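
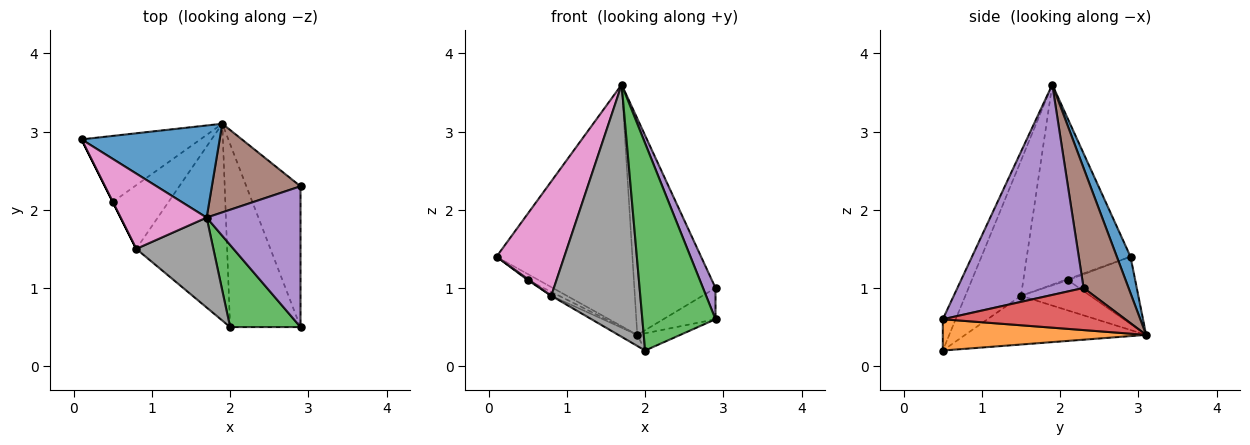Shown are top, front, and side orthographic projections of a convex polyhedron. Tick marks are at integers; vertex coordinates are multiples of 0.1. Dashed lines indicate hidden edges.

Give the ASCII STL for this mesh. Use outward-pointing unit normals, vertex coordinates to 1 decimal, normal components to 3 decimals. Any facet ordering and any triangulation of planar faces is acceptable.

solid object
 facet normal 0.094 0.930 0.355
  outer loop
   vertex 1.7 1.9 3.6
   vertex 1.9 3.1 0.4
   vertex 0.1 2.9 1.4
  endloop
 endfacet
 facet normal 0.405 0.086 -0.910
  outer loop
   vertex 2.0 0.5 0.2
   vertex 1.9 3.1 0.4
   vertex 2.9 0.5 0.6
  endloop
 endfacet
 facet normal -0.162 -0.917 0.364
  outer loop
   vertex 2.0 0.5 0.2
   vertex 2.9 0.5 0.6
   vertex 1.7 1.9 3.6
  endloop
 endfacet
 facet normal 0.605 0.173 -0.777
  outer loop
   vertex 2.9 2.3 1.0
   vertex 2.9 0.5 0.6
   vertex 1.9 3.1 0.4
  endloop
 endfacet
 facet normal 0.909 -0.090 0.406
  outer loop
   vertex 2.9 2.3 1.0
   vertex 1.7 1.9 3.6
   vertex 2.9 0.5 0.6
  endloop
 endfacet
 facet normal 0.456 0.823 0.337
  outer loop
   vertex 2.9 2.3 1.0
   vertex 1.9 3.1 0.4
   vertex 1.7 1.9 3.6
  endloop
 endfacet
 facet normal -0.788 -0.515 0.339
  outer loop
   vertex 0.8 1.5 0.9
   vertex 1.7 1.9 3.6
   vertex 0.1 2.9 1.4
  endloop
 endfacet
 facet normal -0.508 -0.812 0.289
  outer loop
   vertex 0.8 1.5 0.9
   vertex 2.0 0.5 0.2
   vertex 1.7 1.9 3.6
  endloop
 endfacet
 facet normal -0.472 0.050 -0.880
  outer loop
   vertex 0.8 1.5 0.9
   vertex 1.9 3.1 0.4
   vertex 2.0 0.5 0.2
  endloop
 endfacet
 facet normal -0.491 0.080 -0.868
  outer loop
   vertex 0.5 2.1 1.1
   vertex 0.1 2.9 1.4
   vertex 1.9 3.1 0.4
  endloop
 endfacet
 facet normal -0.894 -0.447 0.000
  outer loop
   vertex 0.5 2.1 1.1
   vertex 0.8 1.5 0.9
   vertex 0.1 2.9 1.4
  endloop
 endfacet
 facet normal -0.477 0.054 -0.877
  outer loop
   vertex 0.5 2.1 1.1
   vertex 1.9 3.1 0.4
   vertex 0.8 1.5 0.9
  endloop
 endfacet
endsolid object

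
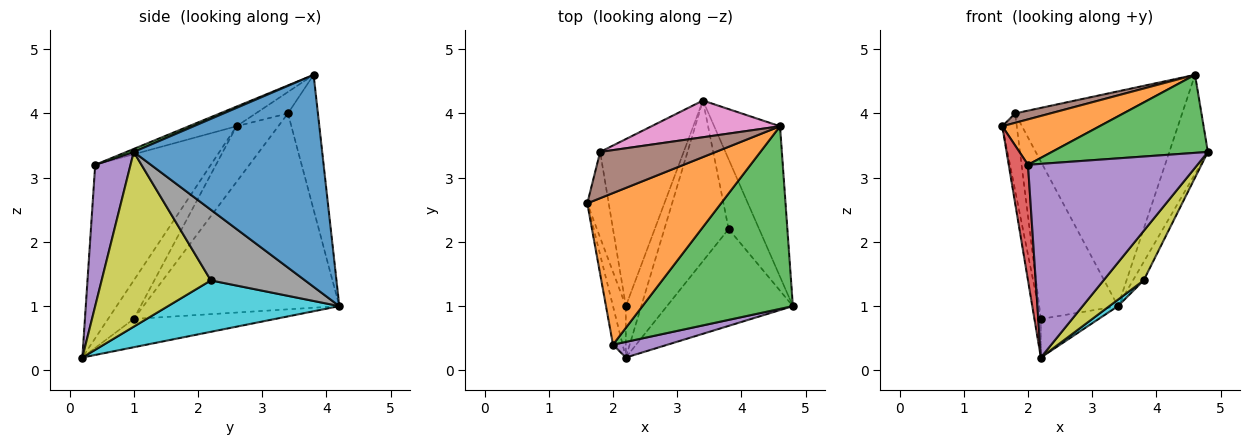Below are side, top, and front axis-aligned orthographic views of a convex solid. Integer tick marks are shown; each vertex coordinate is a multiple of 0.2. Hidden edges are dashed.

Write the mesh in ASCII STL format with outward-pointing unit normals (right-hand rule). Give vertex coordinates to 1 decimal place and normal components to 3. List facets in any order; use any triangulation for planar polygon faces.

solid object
 facet normal 0.937 0.192 -0.291
  outer loop
   vertex 3.4 4.2 1.0
   vertex 4.6 3.8 4.6
   vertex 4.8 1.0 3.4
  endloop
 endfacet
 facet normal -0.139 -0.284 0.949
  outer loop
   vertex 2.0 0.4 3.2
   vertex 4.6 3.8 4.6
   vertex 1.6 2.6 3.8
  endloop
 endfacet
 facet normal 0.018 -0.393 0.919
  outer loop
   vertex 2.0 0.4 3.2
   vertex 4.8 1.0 3.4
   vertex 4.6 3.8 4.6
  endloop
 endfacet
 facet normal -0.985 -0.164 -0.055
  outer loop
   vertex 2.0 0.4 3.2
   vertex 1.6 2.6 3.8
   vertex 2.2 0.2 0.2
  endloop
 endfacet
 facet normal 0.204 -0.976 0.079
  outer loop
   vertex 2.0 0.4 3.2
   vertex 2.2 0.2 0.2
   vertex 4.8 1.0 3.4
  endloop
 endfacet
 facet normal -0.179 -0.196 0.964
  outer loop
   vertex 1.8 3.4 4.0
   vertex 1.6 2.6 3.8
   vertex 4.6 3.8 4.6
  endloop
 endfacet
 facet normal -0.174 0.971 0.166
  outer loop
   vertex 1.8 3.4 4.0
   vertex 4.6 3.8 4.6
   vertex 3.4 4.2 1.0
  endloop
 endfacet
 facet normal 0.913 0.104 -0.394
  outer loop
   vertex 3.8 2.2 1.4
   vertex 3.4 4.2 1.0
   vertex 4.8 1.0 3.4
  endloop
 endfacet
 facet normal 0.777 -0.286 -0.560
  outer loop
   vertex 3.8 2.2 1.4
   vertex 4.8 1.0 3.4
   vertex 2.2 0.2 0.2
  endloop
 endfacet
 facet normal 0.624 -0.031 -0.780
  outer loop
   vertex 3.8 2.2 1.4
   vertex 2.2 0.2 0.2
   vertex 3.4 4.2 1.0
  endloop
 endfacet
 facet normal -0.826 0.338 -0.451
  outer loop
   vertex 2.2 1.0 0.8
   vertex 3.4 4.2 1.0
   vertex 2.2 0.2 0.2
  endloop
 endfacet
 facet normal -0.863 0.347 -0.368
  outer loop
   vertex 2.2 1.0 0.8
   vertex 1.8 3.4 4.0
   vertex 3.4 4.2 1.0
  endloop
 endfacet
 facet normal -0.923 0.231 -0.308
  outer loop
   vertex 2.2 1.0 0.8
   vertex 2.2 0.2 0.2
   vertex 1.6 2.6 3.8
  endloop
 endfacet
 facet normal -0.888 0.307 -0.342
  outer loop
   vertex 2.2 1.0 0.8
   vertex 1.6 2.6 3.8
   vertex 1.8 3.4 4.0
  endloop
 endfacet
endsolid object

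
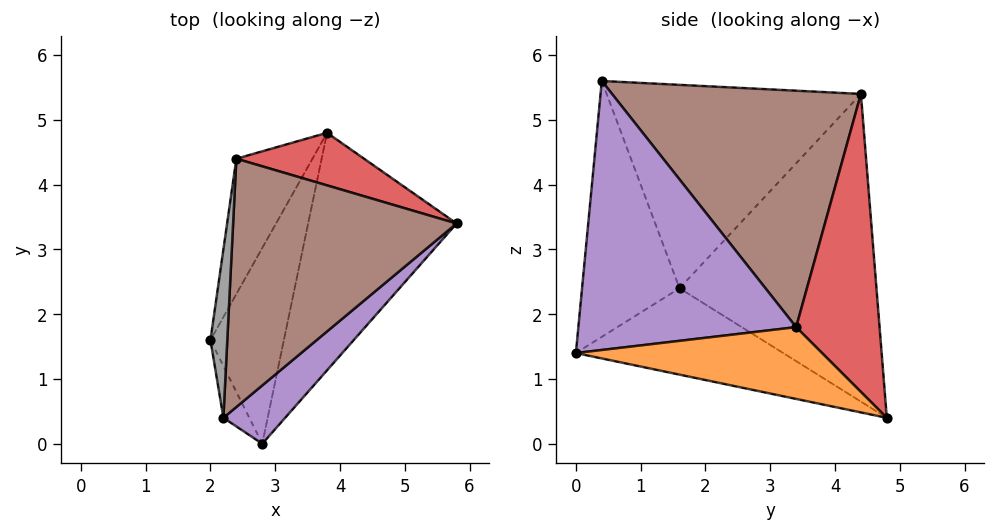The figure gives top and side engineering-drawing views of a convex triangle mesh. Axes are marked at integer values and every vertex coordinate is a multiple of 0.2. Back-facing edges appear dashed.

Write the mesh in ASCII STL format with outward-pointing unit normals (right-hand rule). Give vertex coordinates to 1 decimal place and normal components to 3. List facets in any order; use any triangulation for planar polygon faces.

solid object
 facet normal -0.762 0.024 -0.647
  outer loop
   vertex 2.8 0.0 1.4
   vertex 2.0 1.6 2.4
   vertex 3.8 4.8 0.4
  endloop
 endfacet
 facet normal 0.419 -0.268 -0.867
  outer loop
   vertex 2.8 0.0 1.4
   vertex 3.8 4.8 0.4
   vertex 5.8 3.4 1.8
  endloop
 endfacet
 facet normal -0.903 0.368 -0.223
  outer loop
   vertex 2.4 4.4 5.4
   vertex 3.8 4.8 0.4
   vertex 2.0 1.6 2.4
  endloop
 endfacet
 facet normal 0.465 0.863 0.199
  outer loop
   vertex 2.4 4.4 5.4
   vertex 5.8 3.4 1.8
   vertex 3.8 4.8 0.4
  endloop
 endfacet
 facet normal 0.729 -0.663 0.167
  outer loop
   vertex 2.2 0.4 5.6
   vertex 2.8 0.0 1.4
   vertex 5.8 3.4 1.8
  endloop
 endfacet
 facet normal 0.727 -0.002 0.687
  outer loop
   vertex 2.2 0.4 5.6
   vertex 5.8 3.4 1.8
   vertex 2.4 4.4 5.4
  endloop
 endfacet
 facet normal -0.913 -0.398 -0.092
  outer loop
   vertex 2.2 0.4 5.6
   vertex 2.0 1.6 2.4
   vertex 2.8 0.0 1.4
  endloop
 endfacet
 facet normal -0.995 0.054 0.082
  outer loop
   vertex 2.2 0.4 5.6
   vertex 2.4 4.4 5.4
   vertex 2.0 1.6 2.4
  endloop
 endfacet
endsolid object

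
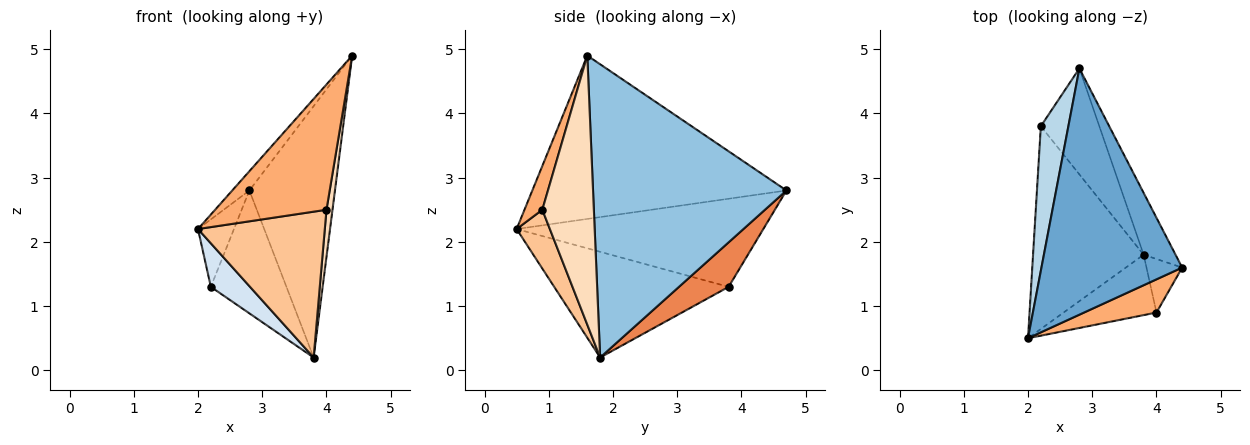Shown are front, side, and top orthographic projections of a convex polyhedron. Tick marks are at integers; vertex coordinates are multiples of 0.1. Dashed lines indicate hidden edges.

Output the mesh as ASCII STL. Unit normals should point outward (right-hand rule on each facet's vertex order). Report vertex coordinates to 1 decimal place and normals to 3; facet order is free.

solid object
 facet normal -0.757 0.051 0.652
  outer loop
   vertex 2.8 4.7 2.8
   vertex 2.0 0.5 2.2
   vertex 4.4 1.6 4.9
  endloop
 endfacet
 facet normal 0.910 0.403 -0.099
  outer loop
   vertex 3.8 1.8 0.2
   vertex 2.8 4.7 2.8
   vertex 4.4 1.6 4.9
  endloop
 endfacet
 facet normal -0.945 0.138 0.295
  outer loop
   vertex 2.2 3.8 1.3
   vertex 2.0 0.5 2.2
   vertex 2.8 4.7 2.8
  endloop
 endfacet
 facet normal -0.683 -0.153 -0.714
  outer loop
   vertex 2.2 3.8 1.3
   vertex 3.8 1.8 0.2
   vertex 2.0 0.5 2.2
  endloop
 endfacet
 facet normal 0.445 0.678 -0.585
  outer loop
   vertex 2.2 3.8 1.3
   vertex 2.8 4.7 2.8
   vertex 3.8 1.8 0.2
  endloop
 endfacet
 facet normal 0.153 -0.955 0.253
  outer loop
   vertex 4.0 0.9 2.5
   vertex 4.4 1.6 4.9
   vertex 2.0 0.5 2.2
  endloop
 endfacet
 facet normal 0.235 -0.898 -0.372
  outer loop
   vertex 4.0 0.9 2.5
   vertex 2.0 0.5 2.2
   vertex 3.8 1.8 0.2
  endloop
 endfacet
 facet normal 0.985 -0.115 -0.131
  outer loop
   vertex 4.0 0.9 2.5
   vertex 3.8 1.8 0.2
   vertex 4.4 1.6 4.9
  endloop
 endfacet
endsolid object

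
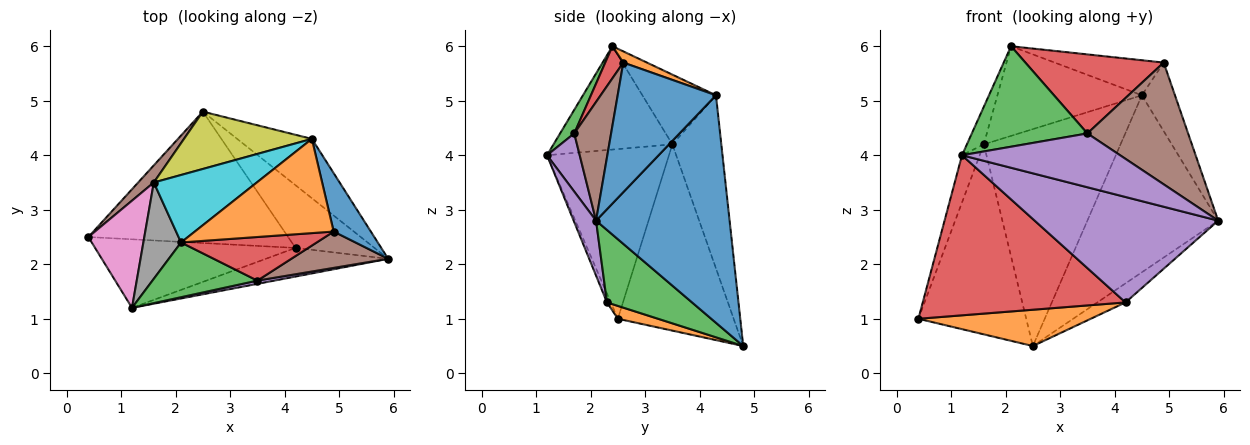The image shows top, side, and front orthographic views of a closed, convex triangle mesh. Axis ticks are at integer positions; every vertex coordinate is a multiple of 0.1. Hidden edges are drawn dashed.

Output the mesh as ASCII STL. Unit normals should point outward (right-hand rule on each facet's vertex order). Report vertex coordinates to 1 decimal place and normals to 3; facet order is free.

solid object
 facet normal 0.695 0.681 -0.228
  outer loop
   vertex 4.5 4.3 5.1
   vertex 5.9 2.1 2.8
   vertex 2.5 4.8 0.5
  endloop
 endfacet
 facet normal 0.062 -0.266 -0.962
  outer loop
   vertex 4.2 2.3 1.3
   vertex 0.4 2.5 1.0
   vertex 2.5 4.8 0.5
  endloop
 endfacet
 facet normal 0.660 0.219 -0.719
  outer loop
   vertex 4.2 2.3 1.3
   vertex 2.5 4.8 0.5
   vertex 5.9 2.1 2.8
  endloop
 endfacet
 facet normal -0.017 -0.919 -0.394
  outer loop
   vertex 1.2 1.2 4.0
   vertex 0.4 2.5 1.0
   vertex 4.2 2.3 1.3
  endloop
 endfacet
 facet normal 0.117 -0.958 -0.260
  outer loop
   vertex 1.2 1.2 4.0
   vertex 4.2 2.3 1.3
   vertex 5.9 2.1 2.8
  endloop
 endfacet
 facet normal -0.730 0.680 0.061
  outer loop
   vertex 1.6 3.5 4.2
   vertex 2.5 4.8 0.5
   vertex 0.4 2.5 1.0
  endloop
 endfacet
 facet normal -0.941 0.137 0.310
  outer loop
   vertex 1.6 3.5 4.2
   vertex 0.4 2.5 1.0
   vertex 1.2 1.2 4.0
  endloop
 endfacet
 facet normal -0.931 0.132 0.340
  outer loop
   vertex 1.6 3.5 4.2
   vertex 1.2 1.2 4.0
   vertex 2.1 2.4 6.0
  endloop
 endfacet
 facet normal -0.327 0.914 0.241
  outer loop
   vertex 1.6 3.5 4.2
   vertex 4.5 4.3 5.1
   vertex 2.5 4.8 0.5
  endloop
 endfacet
 facet normal -0.377 0.740 0.557
  outer loop
   vertex 1.6 3.5 4.2
   vertex 2.1 2.4 6.0
   vertex 4.5 4.3 5.1
  endloop
 endfacet
 facet normal 0.915 0.308 0.262
  outer loop
   vertex 4.9 2.6 5.7
   vertex 5.9 2.1 2.8
   vertex 4.5 4.3 5.1
  endloop
 endfacet
 facet normal 0.075 0.348 0.935
  outer loop
   vertex 4.9 2.6 5.7
   vertex 4.5 4.3 5.1
   vertex 2.1 2.4 6.0
  endloop
 endfacet
 facet normal 0.107 -0.873 0.476
  outer loop
   vertex 3.5 1.7 4.4
   vertex 2.1 2.4 6.0
   vertex 1.2 1.2 4.0
  endloop
 endfacet
 facet normal 0.114 -0.870 0.480
  outer loop
   vertex 3.5 1.7 4.4
   vertex 4.9 2.6 5.7
   vertex 2.1 2.4 6.0
  endloop
 endfacet
 facet normal 0.202 -0.978 0.059
  outer loop
   vertex 3.5 1.7 4.4
   vertex 1.2 1.2 4.0
   vertex 5.9 2.1 2.8
  endloop
 endfacet
 facet normal 0.331 -0.904 0.270
  outer loop
   vertex 3.5 1.7 4.4
   vertex 5.9 2.1 2.8
   vertex 4.9 2.6 5.7
  endloop
 endfacet
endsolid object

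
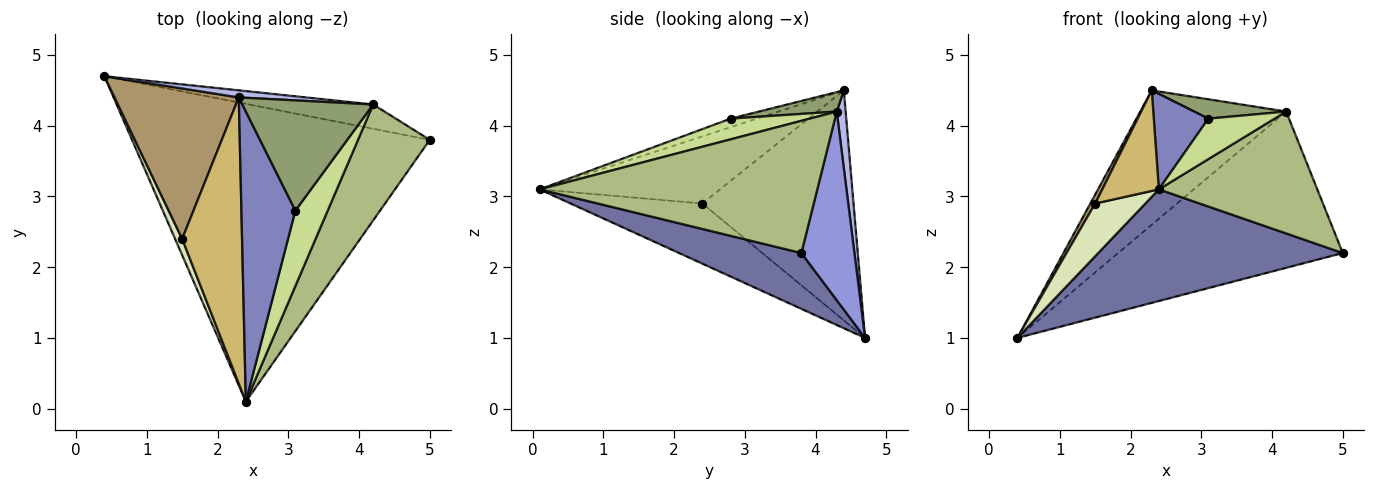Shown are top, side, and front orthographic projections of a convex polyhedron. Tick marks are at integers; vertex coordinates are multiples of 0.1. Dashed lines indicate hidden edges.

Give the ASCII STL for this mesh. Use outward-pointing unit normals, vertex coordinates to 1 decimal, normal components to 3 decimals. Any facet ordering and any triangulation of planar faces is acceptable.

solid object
 facet normal 0.173 -0.346 -0.922
  outer loop
   vertex 2.4 0.1 3.1
   vertex 0.4 4.7 1.0
   vertex 5.0 3.8 2.2
  endloop
 endfacet
 facet normal -0.149 -0.309 0.939
  outer loop
   vertex 3.1 2.8 4.1
   vertex 2.3 4.4 4.5
   vertex 2.4 0.1 3.1
  endloop
 endfacet
 facet normal 0.227 0.962 -0.150
  outer loop
   vertex 4.2 4.3 4.2
   vertex 5.0 3.8 2.2
   vertex 0.4 4.7 1.0
  endloop
 endfacet
 facet normal 0.061 0.997 0.052
  outer loop
   vertex 4.2 4.3 4.2
   vertex 0.4 4.7 1.0
   vertex 2.3 4.4 4.5
  endloop
 endfacet
 facet normal 0.145 -0.171 0.975
  outer loop
   vertex 4.2 4.3 4.2
   vertex 2.3 4.4 4.5
   vertex 3.1 2.8 4.1
  endloop
 endfacet
 facet normal 0.786 -0.448 0.426
  outer loop
   vertex 4.2 4.3 4.2
   vertex 2.4 0.1 3.1
   vertex 5.0 3.8 2.2
  endloop
 endfacet
 facet normal 0.492 -0.412 0.767
  outer loop
   vertex 4.2 4.3 4.2
   vertex 3.1 2.8 4.1
   vertex 2.4 0.1 3.1
  endloop
 endfacet
 facet normal -0.929 -0.354 0.109
  outer loop
   vertex 1.5 2.4 2.9
   vertex 0.4 4.7 1.0
   vertex 2.4 0.1 3.1
  endloop
 endfacet
 facet normal -0.880 -0.028 0.475
  outer loop
   vertex 1.5 2.4 2.9
   vertex 2.3 4.4 4.5
   vertex 0.4 4.7 1.0
  endloop
 endfacet
 facet normal -0.727 -0.228 0.648
  outer loop
   vertex 1.5 2.4 2.9
   vertex 2.4 0.1 3.1
   vertex 2.3 4.4 4.5
  endloop
 endfacet
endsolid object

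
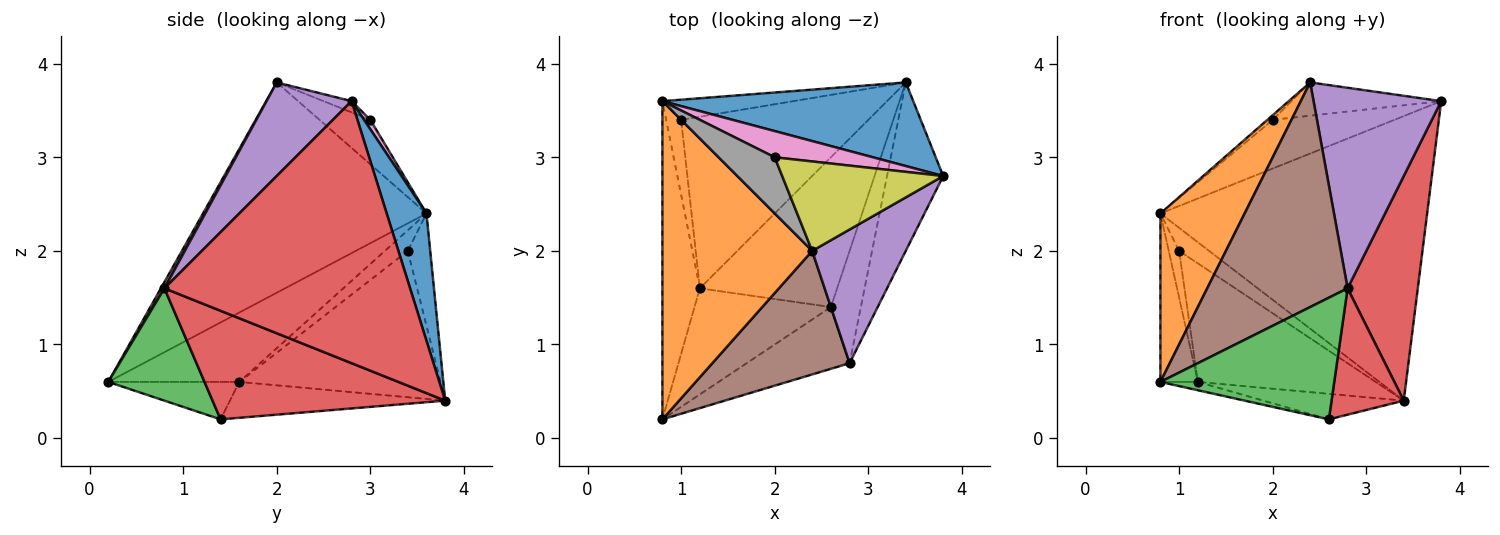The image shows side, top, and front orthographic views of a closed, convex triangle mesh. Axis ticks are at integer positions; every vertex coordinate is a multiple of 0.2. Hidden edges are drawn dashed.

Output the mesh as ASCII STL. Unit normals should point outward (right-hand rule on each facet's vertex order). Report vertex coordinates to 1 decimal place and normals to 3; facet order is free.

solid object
 facet normal 0.142 0.950 0.279
  outer loop
   vertex 3.4 3.8 0.4
   vertex 0.8 3.6 2.4
   vertex 3.8 2.8 3.6
  endloop
 endfacet
 facet normal -0.779 -0.294 0.554
  outer loop
   vertex 2.4 2.0 3.8
   vertex 0.8 3.6 2.4
   vertex 0.8 0.2 0.6
  endloop
 endfacet
 facet normal -0.853 0.244 -0.461
  outer loop
   vertex 1.2 1.6 0.6
   vertex 0.8 0.2 0.6
   vertex 0.8 3.6 2.4
  endloop
 endfacet
 facet normal 0.942 -0.269 -0.202
  outer loop
   vertex 2.8 0.8 1.6
   vertex 3.4 3.8 0.4
   vertex 3.8 2.8 3.6
  endloop
 endfacet
 facet normal 0.485 -0.728 0.485
  outer loop
   vertex 2.8 0.8 1.6
   vertex 3.8 2.8 3.6
   vertex 2.4 2.0 3.8
  endloop
 endfacet
 facet normal 0.022 -0.876 0.482
  outer loop
   vertex 2.8 0.8 1.6
   vertex 2.4 2.0 3.8
   vertex 0.8 0.2 0.6
  endloop
 endfacet
 facet normal 0.045 0.880 0.474
  outer loop
   vertex 2.0 3.0 3.4
   vertex 3.8 2.8 3.6
   vertex 0.8 3.6 2.4
  endloop
 endfacet
 facet normal -0.619 0.065 0.782
  outer loop
   vertex 2.0 3.0 3.4
   vertex 0.8 3.6 2.4
   vertex 2.4 2.0 3.8
  endloop
 endfacet
 facet normal -0.065 0.348 0.935
  outer loop
   vertex 2.0 3.0 3.4
   vertex 2.4 2.0 3.8
   vertex 3.8 2.8 3.6
  endloop
 endfacet
 facet normal -0.492 0.655 -0.573
  outer loop
   vertex 1.0 3.4 2.0
   vertex 0.8 3.6 2.4
   vertex 3.4 3.8 0.4
  endloop
 endfacet
 facet normal -0.759 0.345 -0.552
  outer loop
   vertex 1.0 3.4 2.0
   vertex 1.2 1.6 0.6
   vertex 0.8 3.6 2.4
  endloop
 endfacet
 facet normal -0.541 0.478 -0.692
  outer loop
   vertex 1.0 3.4 2.0
   vertex 3.4 3.8 0.4
   vertex 1.2 1.6 0.6
  endloop
 endfacet
 facet normal 0.443 -0.799 -0.406
  outer loop
   vertex 2.6 1.4 0.2
   vertex 2.8 0.8 1.6
   vertex 0.8 0.2 0.6
  endloop
 endfacet
 facet normal 0.924 -0.287 -0.255
  outer loop
   vertex 2.6 1.4 0.2
   vertex 3.4 3.8 0.4
   vertex 2.8 0.8 1.6
  endloop
 endfacet
 facet normal -0.264 0.075 -0.962
  outer loop
   vertex 2.6 1.4 0.2
   vertex 0.8 0.2 0.6
   vertex 1.2 1.6 0.6
  endloop
 endfacet
 facet normal -0.249 0.163 -0.955
  outer loop
   vertex 2.6 1.4 0.2
   vertex 1.2 1.6 0.6
   vertex 3.4 3.8 0.4
  endloop
 endfacet
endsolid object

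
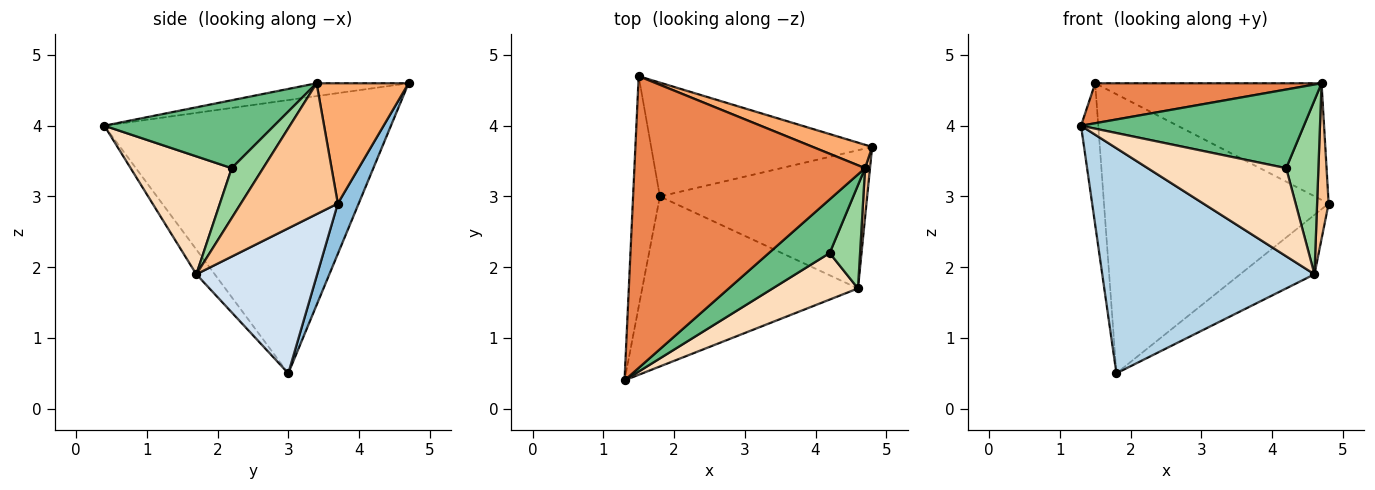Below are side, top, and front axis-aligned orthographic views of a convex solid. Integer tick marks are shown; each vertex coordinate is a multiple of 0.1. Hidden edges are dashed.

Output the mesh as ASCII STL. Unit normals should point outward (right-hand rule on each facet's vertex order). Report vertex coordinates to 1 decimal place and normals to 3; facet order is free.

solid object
 facet normal -0.993 0.060 -0.097
  outer loop
   vertex 1.8 3.0 0.5
   vertex 1.3 0.4 4.0
   vertex 1.5 4.7 4.6
  endloop
 endfacet
 facet normal 0.086 0.923 -0.376
  outer loop
   vertex 1.8 3.0 0.5
   vertex 1.5 4.7 4.6
   vertex 4.8 3.7 2.9
  endloop
 endfacet
 facet normal -0.069 -0.796 -0.601
  outer loop
   vertex 4.6 1.7 1.9
   vertex 1.3 0.4 4.0
   vertex 1.8 3.0 0.5
  endloop
 endfacet
 facet normal 0.541 0.332 -0.773
  outer loop
   vertex 4.6 1.7 1.9
   vertex 1.8 3.0 0.5
   vertex 4.8 3.7 2.9
  endloop
 endfacet
 facet normal -0.055 -0.135 0.989
  outer loop
   vertex 4.7 3.4 4.6
   vertex 1.5 4.7 4.6
   vertex 1.3 0.4 4.0
  endloop
 endfacet
 facet normal 0.370 0.911 0.183
  outer loop
   vertex 4.7 3.4 4.6
   vertex 4.8 3.7 2.9
   vertex 1.5 4.7 4.6
  endloop
 endfacet
 facet normal 0.992 -0.118 0.038
  outer loop
   vertex 4.7 3.4 4.6
   vertex 4.6 1.7 1.9
   vertex 4.8 3.7 2.9
  endloop
 endfacet
 facet normal 0.542 -0.743 0.392
  outer loop
   vertex 4.2 2.2 3.4
   vertex 1.3 0.4 4.0
   vertex 4.6 1.7 1.9
  endloop
 endfacet
 facet normal 0.533 -0.699 0.477
  outer loop
   vertex 4.2 2.2 3.4
   vertex 4.7 3.4 4.6
   vertex 1.3 0.4 4.0
  endloop
 endfacet
 facet normal 0.643 -0.659 0.391
  outer loop
   vertex 4.2 2.2 3.4
   vertex 4.6 1.7 1.9
   vertex 4.7 3.4 4.6
  endloop
 endfacet
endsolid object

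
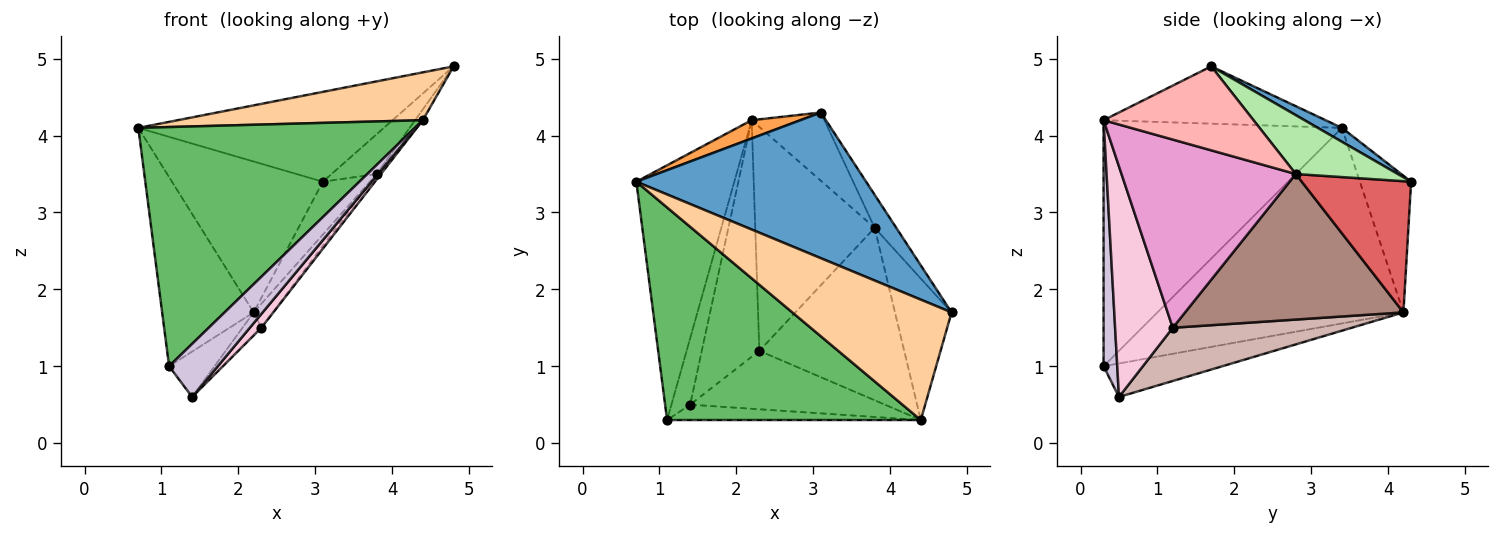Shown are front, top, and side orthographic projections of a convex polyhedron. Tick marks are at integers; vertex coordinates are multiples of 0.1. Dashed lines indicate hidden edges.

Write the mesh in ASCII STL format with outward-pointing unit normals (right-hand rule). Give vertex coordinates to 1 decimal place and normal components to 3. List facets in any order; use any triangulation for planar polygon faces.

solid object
 facet normal 0.051 0.524 0.850
  outer loop
   vertex 3.1 4.3 3.4
   vertex 0.7 3.4 4.1
   vertex 4.8 1.7 4.9
  endloop
 endfacet
 facet normal -0.848 0.316 -0.425
  outer loop
   vertex 2.2 4.2 1.7
   vertex 1.1 0.3 1.0
   vertex 0.7 3.4 4.1
  endloop
 endfacet
 facet normal -0.320 0.941 0.114
  outer loop
   vertex 2.2 4.2 1.7
   vertex 0.7 3.4 4.1
   vertex 3.1 4.3 3.4
  endloop
 endfacet
 facet normal -0.317 -0.350 0.881
  outer loop
   vertex 4.4 0.3 4.2
   vertex 4.8 1.7 4.9
   vertex 0.7 3.4 4.1
  endloop
 endfacet
 facet normal -0.542 -0.628 0.558
  outer loop
   vertex 4.4 0.3 4.2
   vertex 0.7 3.4 4.1
   vertex 1.1 0.3 1.0
  endloop
 endfacet
 facet normal 0.867 0.383 -0.318
  outer loop
   vertex 3.8 2.8 3.5
   vertex 3.1 4.3 3.4
   vertex 4.8 1.7 4.9
  endloop
 endfacet
 facet normal 0.819 0.352 -0.454
  outer loop
   vertex 3.8 2.8 3.5
   vertex 2.2 4.2 1.7
   vertex 3.1 4.3 3.4
  endloop
 endfacet
 facet normal 0.828 0.042 -0.558
  outer loop
   vertex 3.8 2.8 3.5
   vertex 4.8 1.7 4.9
   vertex 4.4 0.3 4.2
  endloop
 endfacet
 facet normal -0.828 0.317 -0.463
  outer loop
   vertex 1.4 0.5 0.6
   vertex 1.1 0.3 1.0
   vertex 2.2 4.2 1.7
  endloop
 endfacet
 facet normal 0.260 -0.927 -0.268
  outer loop
   vertex 1.4 0.5 0.6
   vertex 4.4 0.3 4.2
   vertex 1.1 0.3 1.0
  endloop
 endfacet
 facet normal 0.771 0.068 -0.633
  outer loop
   vertex 2.3 1.2 1.5
   vertex 2.2 4.2 1.7
   vertex 3.8 2.8 3.5
  endloop
 endfacet
 facet normal 0.677 0.071 -0.733
  outer loop
   vertex 2.3 1.2 1.5
   vertex 1.4 0.5 0.6
   vertex 2.2 4.2 1.7
  endloop
 endfacet
 facet normal 0.792 0.019 -0.610
  outer loop
   vertex 2.3 1.2 1.5
   vertex 3.8 2.8 3.5
   vertex 4.4 0.3 4.2
  endloop
 endfacet
 facet normal 0.755 -0.151 -0.638
  outer loop
   vertex 2.3 1.2 1.5
   vertex 4.4 0.3 4.2
   vertex 1.4 0.5 0.6
  endloop
 endfacet
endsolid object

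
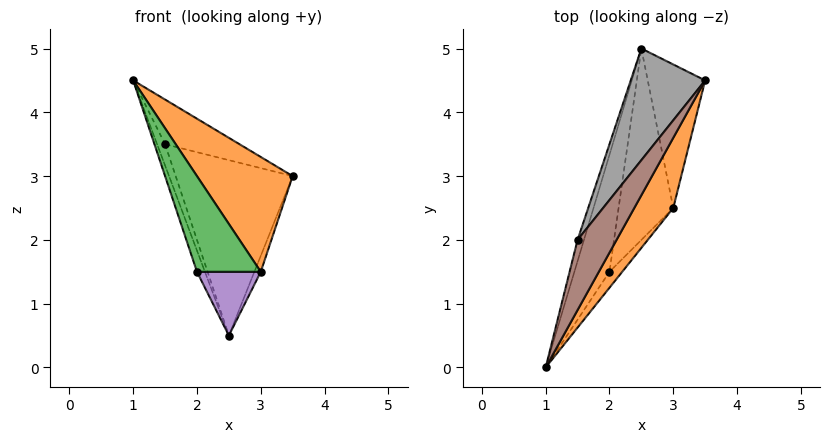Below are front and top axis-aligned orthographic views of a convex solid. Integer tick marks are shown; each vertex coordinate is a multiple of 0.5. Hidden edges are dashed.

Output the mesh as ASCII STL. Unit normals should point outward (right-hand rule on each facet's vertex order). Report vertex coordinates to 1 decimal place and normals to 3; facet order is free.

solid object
 facet normal -0.955 0.053 -0.292
  outer loop
   vertex 2.0 1.5 1.5
   vertex 1.0 0.0 4.5
   vertex 2.5 5.0 0.5
  endloop
 endfacet
 facet normal 0.880 -0.406 0.248
  outer loop
   vertex 3.0 2.5 1.5
   vertex 3.5 4.5 3.0
   vertex 1.0 0.0 4.5
  endloop
 endfacet
 facet normal 0.702 -0.702 -0.117
  outer loop
   vertex 3.0 2.5 1.5
   vertex 1.0 0.0 4.5
   vertex 2.0 1.5 1.5
  endloop
 endfacet
 facet normal 0.930 0.040 -0.364
  outer loop
   vertex 3.0 2.5 1.5
   vertex 2.5 5.0 0.5
   vertex 3.5 4.5 3.0
  endloop
 endfacet
 facet normal 0.302 -0.302 -0.905
  outer loop
   vertex 3.0 2.5 1.5
   vertex 2.0 1.5 1.5
   vertex 2.5 5.0 0.5
  endloop
 endfacet
 facet normal -0.418 0.488 0.766
  outer loop
   vertex 1.5 2.0 3.5
   vertex 1.0 0.0 4.5
   vertex 3.5 4.5 3.0
  endloop
 endfacet
 facet normal -0.973 0.162 -0.162
  outer loop
   vertex 1.5 2.0 3.5
   vertex 2.5 5.0 0.5
   vertex 1.0 0.0 4.5
  endloop
 endfacet
 facet normal -0.677 0.621 0.395
  outer loop
   vertex 1.5 2.0 3.5
   vertex 3.5 4.5 3.0
   vertex 2.5 5.0 0.5
  endloop
 endfacet
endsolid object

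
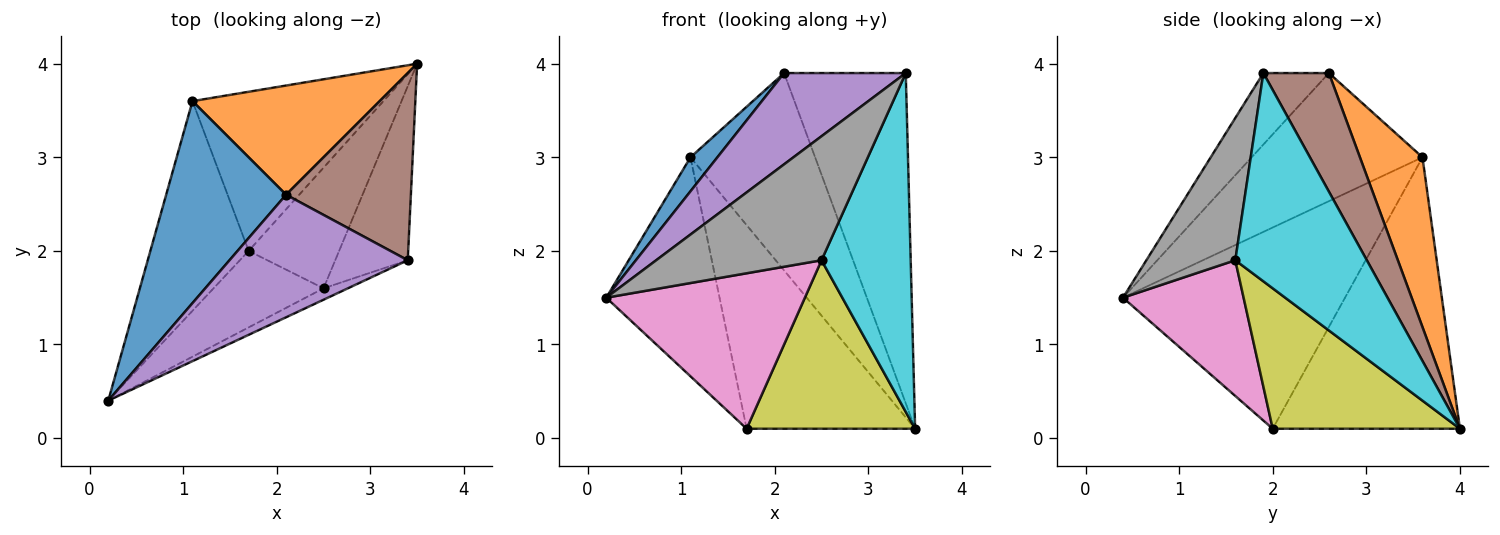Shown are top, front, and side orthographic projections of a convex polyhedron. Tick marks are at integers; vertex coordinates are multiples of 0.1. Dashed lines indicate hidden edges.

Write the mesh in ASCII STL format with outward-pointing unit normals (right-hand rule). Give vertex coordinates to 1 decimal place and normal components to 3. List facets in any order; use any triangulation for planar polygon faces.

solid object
 facet normal -0.725 -0.114 0.679
  outer loop
   vertex 1.1 3.6 3.0
   vertex 0.2 0.4 1.5
   vertex 2.1 2.6 3.9
  endloop
 endfacet
 facet normal 0.402 0.801 0.443
  outer loop
   vertex 1.1 3.6 3.0
   vertex 2.1 2.6 3.9
   vertex 3.5 4.0 0.1
  endloop
 endfacet
 facet normal -0.817 0.417 -0.399
  outer loop
   vertex 1.1 3.6 3.0
   vertex 1.7 2.0 0.1
   vertex 0.2 0.4 1.5
  endloop
 endfacet
 facet normal -0.659 0.593 -0.463
  outer loop
   vertex 1.1 3.6 3.0
   vertex 3.5 4.0 0.1
   vertex 1.7 2.0 0.1
  endloop
 endfacet
 facet normal -0.306 -0.569 0.764
  outer loop
   vertex 3.4 1.9 3.9
   vertex 2.1 2.6 3.9
   vertex 0.2 0.4 1.5
  endloop
 endfacet
 facet normal 0.424 0.788 0.447
  outer loop
   vertex 3.4 1.9 3.9
   vertex 3.5 4.0 0.1
   vertex 2.1 2.6 3.9
  endloop
 endfacet
 facet normal 0.478 -0.788 -0.388
  outer loop
   vertex 2.5 1.6 1.9
   vertex 0.2 0.4 1.5
   vertex 1.7 2.0 0.1
  endloop
 endfacet
 facet normal 0.472 -0.878 -0.081
  outer loop
   vertex 2.5 1.6 1.9
   vertex 3.4 1.9 3.9
   vertex 0.2 0.4 1.5
  endloop
 endfacet
 facet normal 0.670 -0.603 -0.432
  outer loop
   vertex 2.5 1.6 1.9
   vertex 1.7 2.0 0.1
   vertex 3.5 4.0 0.1
  endloop
 endfacet
 facet normal 0.795 -0.539 -0.277
  outer loop
   vertex 2.5 1.6 1.9
   vertex 3.5 4.0 0.1
   vertex 3.4 1.9 3.9
  endloop
 endfacet
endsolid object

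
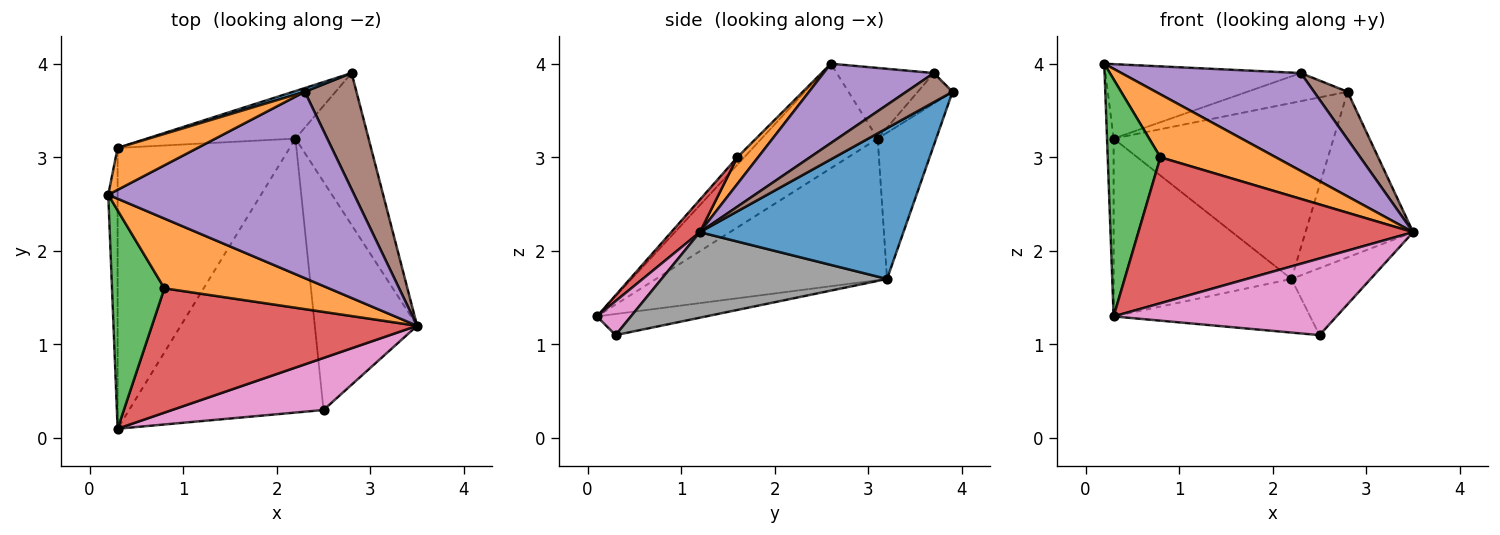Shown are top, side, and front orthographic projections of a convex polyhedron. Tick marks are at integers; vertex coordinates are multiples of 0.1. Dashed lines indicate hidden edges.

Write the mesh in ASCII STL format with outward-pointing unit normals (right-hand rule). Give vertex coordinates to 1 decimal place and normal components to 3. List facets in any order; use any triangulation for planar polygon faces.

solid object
 facet normal 0.812 0.430 -0.394
  outer loop
   vertex 2.2 3.2 1.7
   vertex 2.8 3.9 3.7
   vertex 3.5 1.2 2.2
  endloop
 endfacet
 facet normal 0.120 -0.665 0.737
  outer loop
   vertex 0.8 1.6 3.0
   vertex 3.5 1.2 2.2
   vertex 0.2 2.6 4.0
  endloop
 endfacet
 facet normal -0.096 -0.732 0.674
  outer loop
   vertex 0.8 1.6 3.0
   vertex 0.2 2.6 4.0
   vertex 0.3 0.1 1.3
  endloop
 endfacet
 facet normal 0.079 -0.759 0.646
  outer loop
   vertex 0.8 1.6 3.0
   vertex 0.3 0.1 1.3
   vertex 3.5 1.2 2.2
  endloop
 endfacet
 facet normal 0.275 -0.447 0.851
  outer loop
   vertex 2.3 3.7 3.9
   vertex 0.2 2.6 4.0
   vertex 3.5 1.2 2.2
  endloop
 endfacet
 facet normal 0.463 -0.336 0.820
  outer loop
   vertex 2.3 3.7 3.9
   vertex 3.5 1.2 2.2
   vertex 2.8 3.9 3.7
  endloop
 endfacet
 facet normal 0.125 -0.821 0.558
  outer loop
   vertex 2.5 0.3 1.1
   vertex 3.5 1.2 2.2
   vertex 0.3 0.1 1.3
  endloop
 endfacet
 facet normal 0.626 0.220 -0.749
  outer loop
   vertex 2.5 0.3 1.1
   vertex 2.2 3.2 1.7
   vertex 3.5 1.2 2.2
  endloop
 endfacet
 facet normal -0.106 0.191 -0.976
  outer loop
   vertex 2.5 0.3 1.1
   vertex 0.3 0.1 1.3
   vertex 2.2 3.2 1.7
  endloop
 endfacet
 facet normal -0.249 0.935 -0.253
  outer loop
   vertex 0.3 3.1 3.2
   vertex 2.8 3.9 3.7
   vertex 2.2 3.2 1.7
  endloop
 endfacet
 facet normal -0.325 0.937 0.125
  outer loop
   vertex 0.3 3.1 3.2
   vertex 2.3 3.7 3.9
   vertex 2.8 3.9 3.7
  endloop
 endfacet
 facet normal -0.397 0.800 0.450
  outer loop
   vertex 0.3 3.1 3.2
   vertex 0.2 2.6 4.0
   vertex 2.3 3.7 3.9
  endloop
 endfacet
 facet normal -0.994 0.056 -0.089
  outer loop
   vertex 0.3 3.1 3.2
   vertex 0.3 0.1 1.3
   vertex 0.2 2.6 4.0
  endloop
 endfacet
 facet normal -0.571 0.439 -0.694
  outer loop
   vertex 0.3 3.1 3.2
   vertex 2.2 3.2 1.7
   vertex 0.3 0.1 1.3
  endloop
 endfacet
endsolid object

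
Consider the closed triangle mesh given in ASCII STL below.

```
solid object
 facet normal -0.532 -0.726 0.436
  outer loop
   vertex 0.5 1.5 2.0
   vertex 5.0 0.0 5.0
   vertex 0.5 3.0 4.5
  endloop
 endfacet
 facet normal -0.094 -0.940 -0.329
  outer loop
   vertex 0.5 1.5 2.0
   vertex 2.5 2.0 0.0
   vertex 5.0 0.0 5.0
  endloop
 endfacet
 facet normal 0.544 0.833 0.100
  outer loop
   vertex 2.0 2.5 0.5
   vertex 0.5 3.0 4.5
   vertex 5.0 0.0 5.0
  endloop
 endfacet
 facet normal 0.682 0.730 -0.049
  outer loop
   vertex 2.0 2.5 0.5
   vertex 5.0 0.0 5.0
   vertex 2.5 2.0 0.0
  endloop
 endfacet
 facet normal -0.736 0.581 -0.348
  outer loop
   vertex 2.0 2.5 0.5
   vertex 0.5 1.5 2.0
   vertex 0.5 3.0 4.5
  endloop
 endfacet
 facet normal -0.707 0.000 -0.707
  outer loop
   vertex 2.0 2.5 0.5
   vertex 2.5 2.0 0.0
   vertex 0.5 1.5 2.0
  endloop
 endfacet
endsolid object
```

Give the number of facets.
6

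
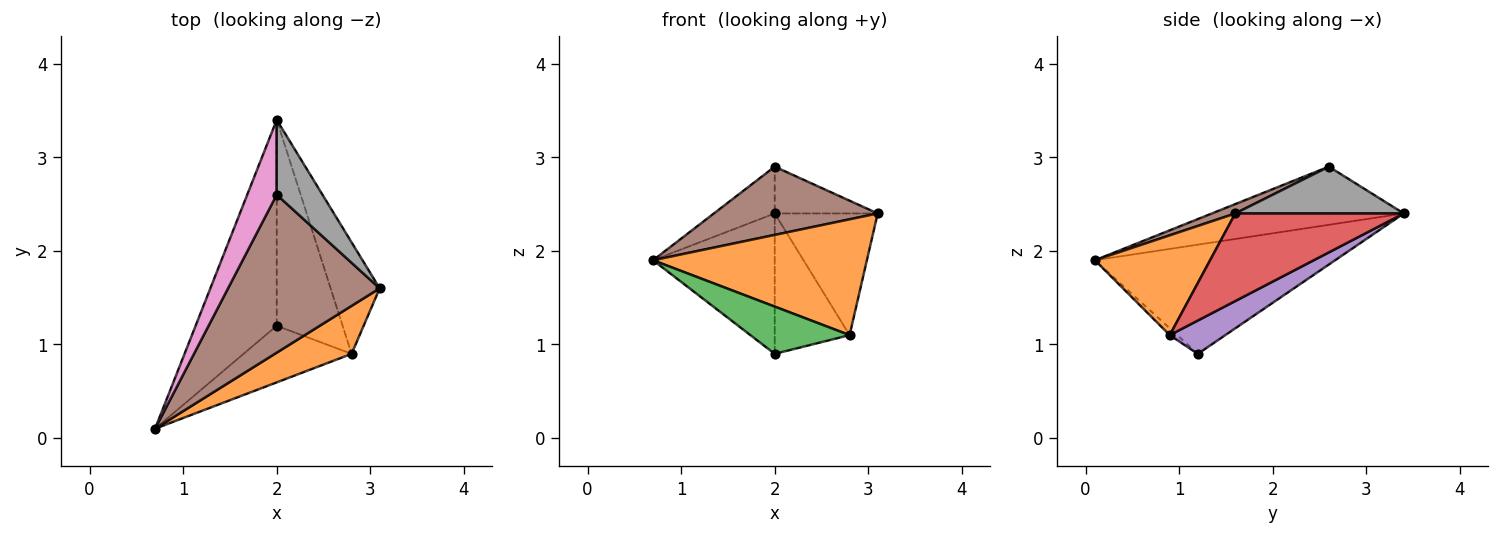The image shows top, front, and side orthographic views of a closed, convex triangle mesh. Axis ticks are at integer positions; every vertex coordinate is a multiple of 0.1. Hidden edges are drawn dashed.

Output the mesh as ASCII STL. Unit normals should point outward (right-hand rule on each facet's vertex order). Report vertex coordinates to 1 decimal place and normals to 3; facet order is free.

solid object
 facet normal -0.744 0.377 -0.552
  outer loop
   vertex 2.0 1.2 0.9
   vertex 0.7 0.1 1.9
   vertex 2.0 3.4 2.4
  endloop
 endfacet
 facet normal 0.446 -0.827 0.343
  outer loop
   vertex 2.8 0.9 1.1
   vertex 3.1 1.6 2.4
   vertex 0.7 0.1 1.9
  endloop
 endfacet
 facet normal -0.048 -0.640 -0.767
  outer loop
   vertex 2.8 0.9 1.1
   vertex 0.7 0.1 1.9
   vertex 2.0 1.2 0.9
  endloop
 endfacet
 facet normal 0.770 0.471 -0.431
  outer loop
   vertex 2.8 0.9 1.1
   vertex 2.0 3.4 2.4
   vertex 3.1 1.6 2.4
  endloop
 endfacet
 facet normal 0.386 0.520 -0.762
  outer loop
   vertex 2.8 0.9 1.1
   vertex 2.0 1.2 0.9
   vertex 2.0 3.4 2.4
  endloop
 endfacet
 facet normal 0.057 -0.396 0.916
  outer loop
   vertex 2.0 2.6 2.9
   vertex 0.7 0.1 1.9
   vertex 3.1 1.6 2.4
  endloop
 endfacet
 facet normal -0.858 0.272 0.435
  outer loop
   vertex 2.0 2.6 2.9
   vertex 2.0 3.4 2.4
   vertex 0.7 0.1 1.9
  endloop
 endfacet
 facet normal 0.655 0.400 0.641
  outer loop
   vertex 2.0 2.6 2.9
   vertex 3.1 1.6 2.4
   vertex 2.0 3.4 2.4
  endloop
 endfacet
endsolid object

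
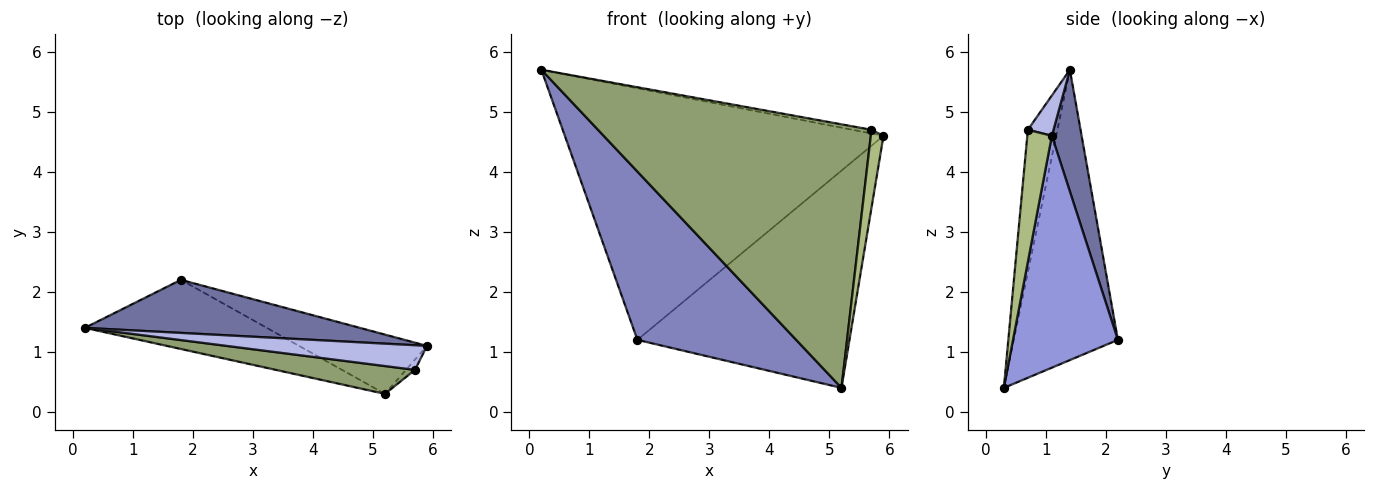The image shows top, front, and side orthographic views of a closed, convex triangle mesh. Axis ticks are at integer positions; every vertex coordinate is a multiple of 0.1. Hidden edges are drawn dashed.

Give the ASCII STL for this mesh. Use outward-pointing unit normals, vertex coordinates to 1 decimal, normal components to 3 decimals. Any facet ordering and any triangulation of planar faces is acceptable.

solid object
 facet normal 0.091 0.974 0.206
  outer loop
   vertex 1.8 2.2 1.2
   vertex 0.2 1.4 5.7
   vertex 5.9 1.1 4.6
  endloop
 endfacet
 facet normal -0.518 -0.791 -0.325
  outer loop
   vertex 5.2 0.3 0.4
   vertex 0.2 1.4 5.7
   vertex 1.8 2.2 1.2
  endloop
 endfacet
 facet normal 0.431 0.871 -0.238
  outer loop
   vertex 5.2 0.3 0.4
   vertex 1.8 2.2 1.2
   vertex 5.9 1.1 4.6
  endloop
 endfacet
 facet normal 0.195 0.145 0.970
  outer loop
   vertex 5.7 0.7 4.7
   vertex 5.9 1.1 4.6
   vertex 0.2 1.4 5.7
  endloop
 endfacet
 facet normal -0.107 -0.989 0.104
  outer loop
   vertex 5.7 0.7 4.7
   vertex 0.2 1.4 5.7
   vertex 5.2 0.3 0.4
  endloop
 endfacet
 facet normal 0.887 -0.458 -0.060
  outer loop
   vertex 5.7 0.7 4.7
   vertex 5.2 0.3 0.4
   vertex 5.9 1.1 4.6
  endloop
 endfacet
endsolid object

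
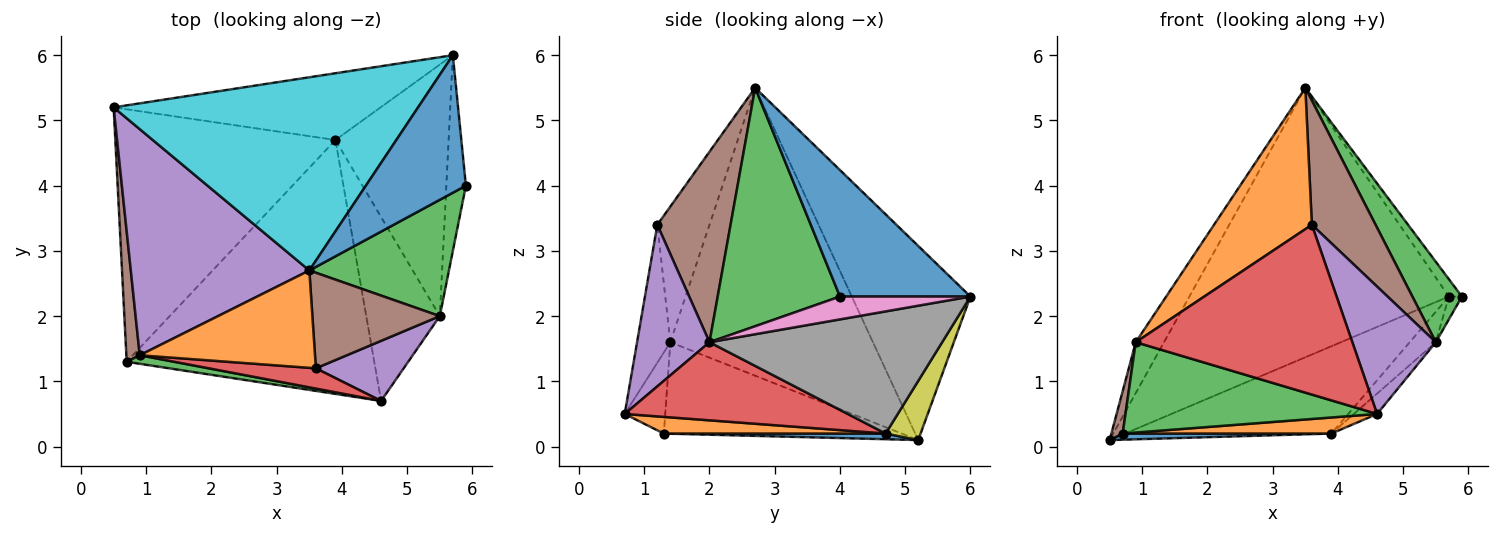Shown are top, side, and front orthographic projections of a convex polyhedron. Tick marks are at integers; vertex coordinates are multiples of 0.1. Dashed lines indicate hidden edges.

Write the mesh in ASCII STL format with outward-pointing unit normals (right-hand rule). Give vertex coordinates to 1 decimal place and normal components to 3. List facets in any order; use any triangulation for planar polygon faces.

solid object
 facet normal 0.026 -0.024 -0.999
  outer loop
   vertex 3.9 4.7 0.2
   vertex 0.7 1.3 0.2
   vertex 0.5 5.2 0.1
  endloop
 endfacet
 facet normal 0.067 -0.063 -0.996
  outer loop
   vertex 3.9 4.7 0.2
   vertex 4.6 0.7 0.5
   vertex 0.7 1.3 0.2
  endloop
 endfacet
 facet normal 0.815 -0.330 0.477
  outer loop
   vertex 5.5 2.0 1.6
   vertex 5.9 4.0 2.3
   vertex 3.5 2.7 5.5
  endloop
 endfacet
 facet normal 0.726 0.076 -0.684
  outer loop
   vertex 5.5 2.0 1.6
   vertex 4.6 0.7 0.5
   vertex 3.9 4.7 0.2
  endloop
 endfacet
 facet normal 0.617 -0.711 0.336
  outer loop
   vertex 3.6 1.2 3.4
   vertex 4.6 0.7 0.5
   vertex 5.5 2.0 1.6
  endloop
 endfacet
 facet normal 0.674 -0.586 0.451
  outer loop
   vertex 3.6 1.2 3.4
   vertex 5.5 2.0 1.6
   vertex 3.5 2.7 5.5
  endloop
 endfacet
 facet normal 0.757 0.076 -0.649
  outer loop
   vertex 5.7 6.0 2.3
   vertex 5.9 4.0 2.3
   vertex 5.5 2.0 1.6
  endloop
 endfacet
 facet normal 0.731 0.082 -0.677
  outer loop
   vertex 5.7 6.0 2.3
   vertex 5.5 2.0 1.6
   vertex 3.9 4.7 0.2
  endloop
 endfacet
 facet normal 0.133 0.787 -0.602
  outer loop
   vertex 5.7 6.0 2.3
   vertex 3.9 4.7 0.2
   vertex 0.5 5.2 0.1
  endloop
 endfacet
 facet normal -0.348 0.762 0.546
  outer loop
   vertex 5.7 6.0 2.3
   vertex 0.5 5.2 0.1
   vertex 3.5 2.7 5.5
  endloop
 endfacet
 facet normal 0.782 0.078 0.618
  outer loop
   vertex 5.7 6.0 2.3
   vertex 3.5 2.7 5.5
   vertex 5.9 4.0 2.3
  endloop
 endfacet
 facet normal -0.402 -0.754 0.519
  outer loop
   vertex 0.9 1.4 1.6
   vertex 3.6 1.2 3.4
   vertex 3.5 2.7 5.5
  endloop
 endfacet
 facet normal -0.158 -0.983 0.093
  outer loop
   vertex 0.9 1.4 1.6
   vertex 0.7 1.3 0.2
   vertex 4.6 0.7 0.5
  endloop
 endfacet
 facet normal -0.151 -0.982 0.117
  outer loop
   vertex 0.9 1.4 1.6
   vertex 4.6 0.7 0.5
   vertex 3.6 1.2 3.4
  endloop
 endfacet
 facet normal -0.844 0.118 0.523
  outer loop
   vertex 0.9 1.4 1.6
   vertex 3.5 2.7 5.5
   vertex 0.5 5.2 0.1
  endloop
 endfacet
 facet normal -0.988 -0.047 0.145
  outer loop
   vertex 0.9 1.4 1.6
   vertex 0.5 5.2 0.1
   vertex 0.7 1.3 0.2
  endloop
 endfacet
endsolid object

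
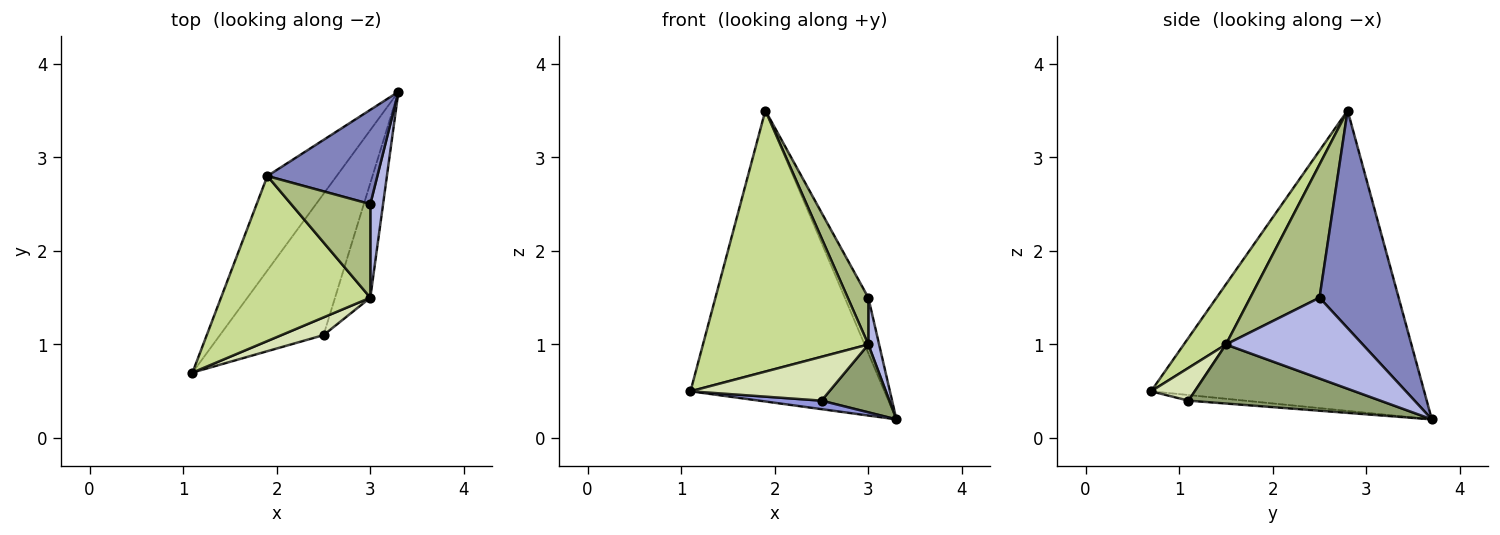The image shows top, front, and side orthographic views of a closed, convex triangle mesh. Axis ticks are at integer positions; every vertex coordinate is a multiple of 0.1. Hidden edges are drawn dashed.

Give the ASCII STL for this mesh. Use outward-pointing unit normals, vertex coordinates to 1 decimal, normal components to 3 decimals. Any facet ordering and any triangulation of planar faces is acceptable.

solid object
 facet normal -0.801 0.569 -0.185
  outer loop
   vertex 1.9 2.8 3.5
   vertex 3.3 3.7 0.2
   vertex 1.1 0.7 0.5
  endloop
 endfacet
 facet normal 0.863 0.257 0.436
  outer loop
   vertex 3.0 2.5 1.5
   vertex 3.3 3.7 0.2
   vertex 1.9 2.8 3.5
  endloop
 endfacet
 facet normal -0.054 -0.060 -0.997
  outer loop
   vertex 2.5 1.1 0.4
   vertex 1.1 0.7 0.5
   vertex 3.3 3.7 0.2
  endloop
 endfacet
 facet normal 0.985 -0.078 0.155
  outer loop
   vertex 3.0 1.5 1.0
   vertex 3.3 3.7 0.2
   vertex 3.0 2.5 1.5
  endloop
 endfacet
 facet normal 0.821 -0.290 -0.491
  outer loop
   vertex 3.0 1.5 1.0
   vertex 2.5 1.1 0.4
   vertex 3.3 3.7 0.2
  endloop
 endfacet
 facet normal 0.833 -0.248 0.495
  outer loop
   vertex 3.0 1.5 1.0
   vertex 3.0 2.5 1.5
   vertex 1.9 2.8 3.5
  endloop
 endfacet
 facet normal 0.210 -0.826 0.522
  outer loop
   vertex 3.0 1.5 1.0
   vertex 1.9 2.8 3.5
   vertex 1.1 0.7 0.5
  endloop
 endfacet
 facet normal 0.280 -0.890 0.360
  outer loop
   vertex 3.0 1.5 1.0
   vertex 1.1 0.7 0.5
   vertex 2.5 1.1 0.4
  endloop
 endfacet
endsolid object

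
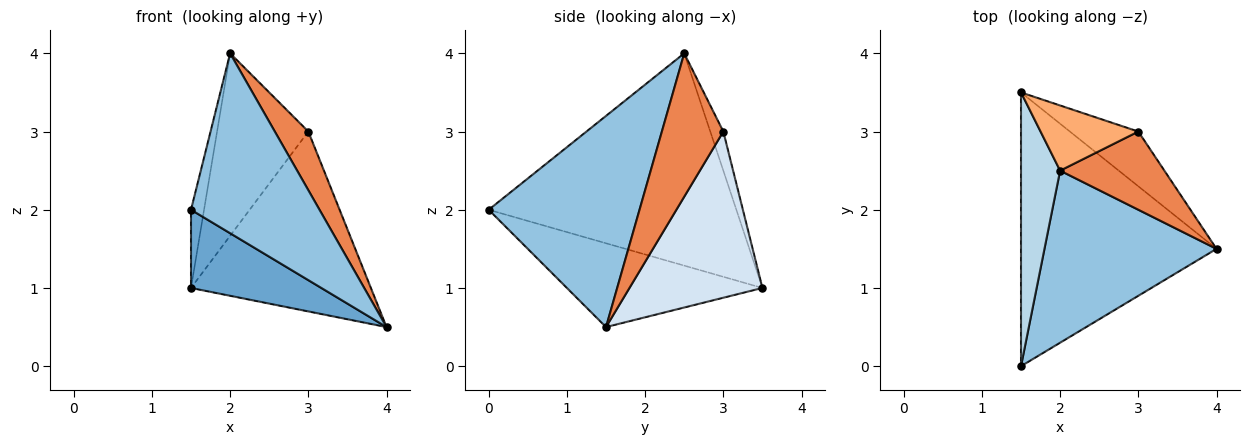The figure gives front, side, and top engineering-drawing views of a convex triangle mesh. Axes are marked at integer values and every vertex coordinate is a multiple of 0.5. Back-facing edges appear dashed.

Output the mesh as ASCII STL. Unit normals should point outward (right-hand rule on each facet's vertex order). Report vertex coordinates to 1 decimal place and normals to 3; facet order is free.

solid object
 facet normal -0.381 -0.254 -0.889
  outer loop
   vertex 1.5 3.5 1.0
   vertex 4.0 1.5 0.5
   vertex 1.5 0.0 2.0
  endloop
 endfacet
 facet normal 0.647 -0.551 0.527
  outer loop
   vertex 2.0 2.5 4.0
   vertex 1.5 0.0 2.0
   vertex 4.0 1.5 0.5
  endloop
 endfacet
 facet normal -0.982 0.052 0.181
  outer loop
   vertex 2.0 2.5 4.0
   vertex 1.5 3.5 1.0
   vertex 1.5 0.0 2.0
  endloop
 endfacet
 facet normal 0.577 0.781 -0.238
  outer loop
   vertex 3.0 3.0 3.0
   vertex 4.0 1.5 0.5
   vertex 1.5 3.5 1.0
  endloop
 endfacet
 facet normal 0.740 -0.404 0.538
  outer loop
   vertex 3.0 3.0 3.0
   vertex 2.0 2.5 4.0
   vertex 4.0 1.5 0.5
  endloop
 endfacet
 facet normal -0.133 0.933 0.333
  outer loop
   vertex 3.0 3.0 3.0
   vertex 1.5 3.5 1.0
   vertex 2.0 2.5 4.0
  endloop
 endfacet
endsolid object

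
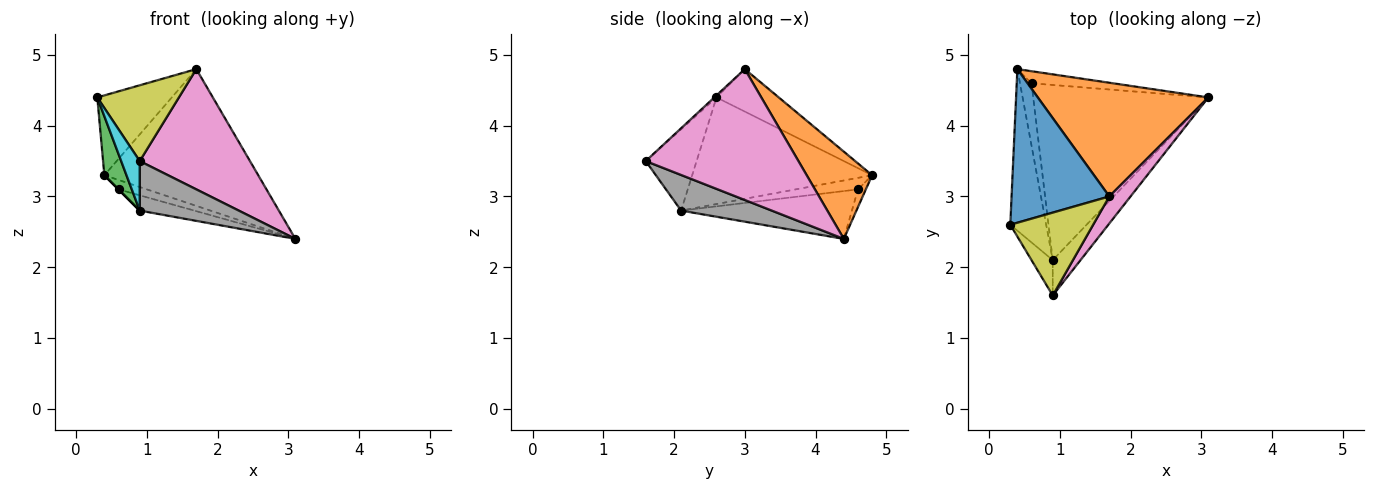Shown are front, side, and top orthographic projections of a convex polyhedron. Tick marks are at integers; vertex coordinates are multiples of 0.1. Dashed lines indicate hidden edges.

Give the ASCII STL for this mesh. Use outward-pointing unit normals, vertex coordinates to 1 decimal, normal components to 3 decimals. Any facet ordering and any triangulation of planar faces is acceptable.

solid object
 facet normal -0.360 0.430 0.828
  outer loop
   vertex 1.7 3.0 4.8
   vertex 0.4 4.8 3.3
   vertex 0.3 2.6 4.4
  endloop
 endfacet
 facet normal 0.311 0.731 0.608
  outer loop
   vertex 1.7 3.0 4.8
   vertex 3.1 4.4 2.4
   vertex 0.4 4.8 3.3
  endloop
 endfacet
 facet normal -0.941 -0.116 -0.317
  outer loop
   vertex 0.9 2.1 2.8
   vertex 0.3 2.6 4.4
   vertex 0.4 4.8 3.3
  endloop
 endfacet
 facet normal -0.169 0.607 -0.776
  outer loop
   vertex 0.6 4.6 3.1
   vertex 0.4 4.8 3.3
   vertex 3.1 4.4 2.4
  endloop
 endfacet
 facet normal -0.262 0.084 -0.961
  outer loop
   vertex 0.6 4.6 3.1
   vertex 3.1 4.4 2.4
   vertex 0.9 2.1 2.8
  endloop
 endfacet
 facet normal -0.707 0.000 -0.707
  outer loop
   vertex 0.6 4.6 3.1
   vertex 0.9 2.1 2.8
   vertex 0.4 4.8 3.3
  endloop
 endfacet
 facet normal 0.804 -0.580 0.130
  outer loop
   vertex 0.9 1.6 3.5
   vertex 3.1 4.4 2.4
   vertex 1.7 3.0 4.8
  endloop
 endfacet
 facet normal 0.597 -0.653 -0.466
  outer loop
   vertex 0.9 1.6 3.5
   vertex 0.9 2.1 2.8
   vertex 3.1 4.4 2.4
  endloop
 endfacet
 facet normal -0.018 -0.675 0.738
  outer loop
   vertex 0.9 1.6 3.5
   vertex 1.7 3.0 4.8
   vertex 0.3 2.6 4.4
  endloop
 endfacet
 facet normal -0.912 -0.333 -0.238
  outer loop
   vertex 0.9 1.6 3.5
   vertex 0.3 2.6 4.4
   vertex 0.9 2.1 2.8
  endloop
 endfacet
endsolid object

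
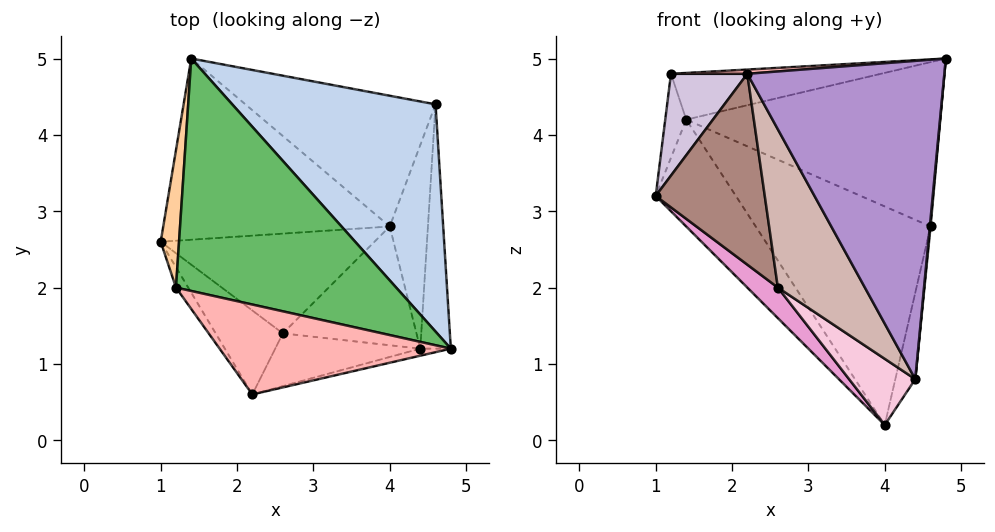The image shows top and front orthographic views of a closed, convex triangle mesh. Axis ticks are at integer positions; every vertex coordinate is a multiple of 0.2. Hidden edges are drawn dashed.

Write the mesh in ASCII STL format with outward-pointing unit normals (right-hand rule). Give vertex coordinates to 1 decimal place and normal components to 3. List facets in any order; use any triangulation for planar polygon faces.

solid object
 facet normal -0.667 0.379 -0.642
  outer loop
   vertex 4.0 2.8 0.2
   vertex 1.0 2.6 3.2
   vertex 1.4 5.0 4.2
  endloop
 endfacet
 facet normal 0.421 0.532 0.735
  outer loop
   vertex 4.6 4.4 2.8
   vertex 1.4 5.0 4.2
   vertex 4.8 1.2 5.0
  endloop
 endfacet
 facet normal -0.064 0.856 -0.512
  outer loop
   vertex 4.6 4.4 2.8
   vertex 4.0 2.8 0.2
   vertex 1.4 5.0 4.2
  endloop
 endfacet
 facet normal -0.982 0.097 0.159
  outer loop
   vertex 1.2 2.0 4.8
   vertex 1.4 5.0 4.2
   vertex 1.0 2.6 3.2
  endloop
 endfacet
 facet normal -0.011 0.197 0.980
  outer loop
   vertex 1.2 2.0 4.8
   vertex 4.8 1.2 5.0
   vertex 1.4 5.0 4.2
  endloop
 endfacet
 facet normal 0.995 -0.003 -0.095
  outer loop
   vertex 4.4 1.2 0.8
   vertex 4.6 4.4 2.8
   vertex 4.8 1.2 5.0
  endloop
 endfacet
 facet normal 0.947 0.126 -0.296
  outer loop
   vertex 4.4 1.2 0.8
   vertex 4.0 2.8 0.2
   vertex 4.6 4.4 2.8
  endloop
 endfacet
 facet normal -0.066 -0.047 0.997
  outer loop
   vertex 2.2 0.6 4.8
   vertex 4.8 1.2 5.0
   vertex 1.2 2.0 4.8
  endloop
 endfacet
 facet normal 0.226 -0.974 -0.022
  outer loop
   vertex 2.2 0.6 4.8
   vertex 4.4 1.2 0.8
   vertex 4.8 1.2 5.0
  endloop
 endfacet
 facet normal -0.808 -0.577 -0.115
  outer loop
   vertex 2.2 0.6 4.8
   vertex 1.2 2.0 4.8
   vertex 1.0 2.6 3.2
  endloop
 endfacet
 facet normal -0.703 -0.651 -0.286
  outer loop
   vertex 2.6 1.4 2.0
   vertex 2.2 0.6 4.8
   vertex 1.0 2.6 3.2
  endloop
 endfacet
 facet normal -0.302 -0.905 -0.302
  outer loop
   vertex 2.6 1.4 2.0
   vertex 4.4 1.2 0.8
   vertex 2.2 0.6 4.8
  endloop
 endfacet
 facet normal -0.684 -0.214 -0.698
  outer loop
   vertex 2.6 1.4 2.0
   vertex 1.0 2.6 3.2
   vertex 4.0 2.8 0.2
  endloop
 endfacet
 facet normal -0.537 -0.411 -0.737
  outer loop
   vertex 2.6 1.4 2.0
   vertex 4.0 2.8 0.2
   vertex 4.4 1.2 0.8
  endloop
 endfacet
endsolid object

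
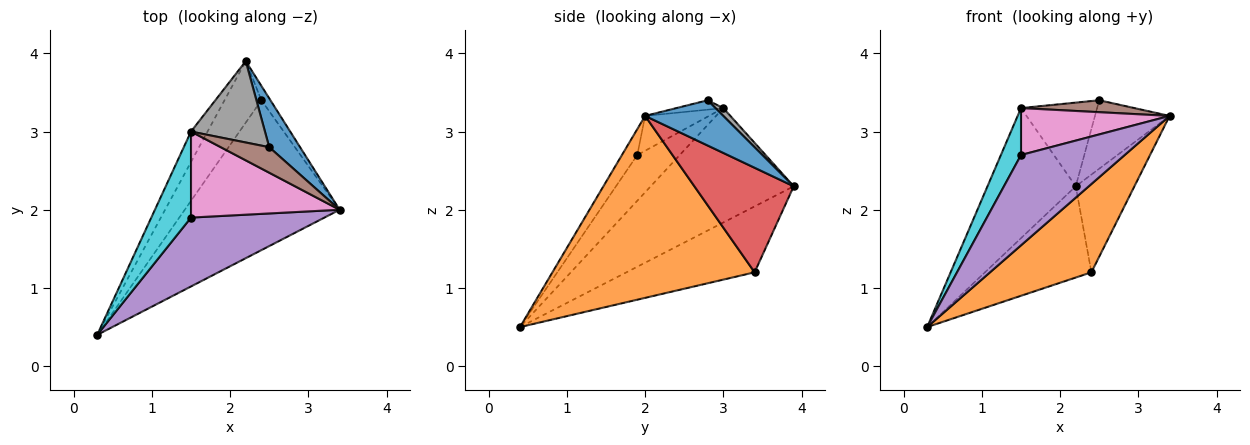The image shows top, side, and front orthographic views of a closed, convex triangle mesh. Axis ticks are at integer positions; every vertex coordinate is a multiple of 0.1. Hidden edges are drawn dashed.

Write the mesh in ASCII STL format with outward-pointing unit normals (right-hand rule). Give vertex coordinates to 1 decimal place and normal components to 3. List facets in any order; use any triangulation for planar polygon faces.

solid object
 facet normal 0.649 0.619 0.442
  outer loop
   vertex 2.5 2.8 3.4
   vertex 3.4 2.0 3.2
   vertex 2.2 3.9 2.3
  endloop
 endfacet
 facet normal 0.711 -0.357 -0.605
  outer loop
   vertex 2.4 3.4 1.2
   vertex 3.4 2.0 3.2
   vertex 0.3 0.4 0.5
  endloop
 endfacet
 facet normal -0.707 0.587 -0.395
  outer loop
   vertex 2.4 3.4 1.2
   vertex 0.3 0.4 0.5
   vertex 2.2 3.9 2.3
  endloop
 endfacet
 facet normal 0.859 0.507 -0.074
  outer loop
   vertex 2.4 3.4 1.2
   vertex 2.2 3.9 2.3
   vertex 3.4 2.0 3.2
  endloop
 endfacet
 facet normal -0.117 -0.790 0.602
  outer loop
   vertex 1.5 1.9 2.7
   vertex 0.3 0.4 0.5
   vertex 3.4 2.0 3.2
  endloop
 endfacet
 facet normal -0.173 -0.417 0.892
  outer loop
   vertex 1.5 3.0 3.3
   vertex 3.4 2.0 3.2
   vertex 2.5 2.8 3.4
  endloop
 endfacet
 facet normal -0.202 -0.469 0.860
  outer loop
   vertex 1.5 3.0 3.3
   vertex 1.5 1.9 2.7
   vertex 3.4 2.0 3.2
  endloop
 endfacet
 facet normal 0.074 0.715 0.695
  outer loop
   vertex 1.5 3.0 3.3
   vertex 2.5 2.8 3.4
   vertex 2.2 3.9 2.3
  endloop
 endfacet
 facet normal -0.845 0.521 -0.122
  outer loop
   vertex 1.5 3.0 3.3
   vertex 2.2 3.9 2.3
   vertex 0.3 0.4 0.5
  endloop
 endfacet
 facet normal -0.711 -0.337 0.617
  outer loop
   vertex 1.5 3.0 3.3
   vertex 0.3 0.4 0.5
   vertex 1.5 1.9 2.7
  endloop
 endfacet
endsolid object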